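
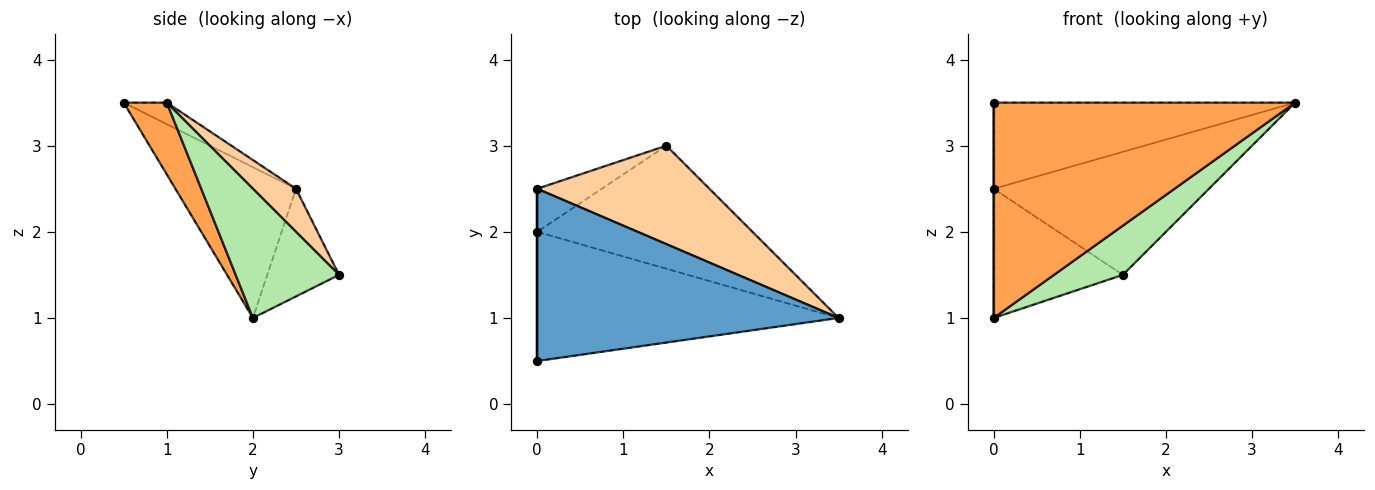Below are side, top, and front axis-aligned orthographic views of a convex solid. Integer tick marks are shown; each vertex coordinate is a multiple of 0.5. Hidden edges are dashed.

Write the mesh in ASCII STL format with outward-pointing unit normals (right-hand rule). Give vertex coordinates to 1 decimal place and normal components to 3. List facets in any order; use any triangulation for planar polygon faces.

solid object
 facet normal -0.064 0.446 0.893
  outer loop
   vertex 0.0 0.5 3.5
   vertex 3.5 1.0 3.5
   vertex 0.0 2.5 2.5
  endloop
 endfacet
 facet normal -1.000 0.000 0.000
  outer loop
   vertex 0.0 2.0 1.0
   vertex 0.0 0.5 3.5
   vertex 0.0 2.5 2.5
  endloop
 endfacet
 facet normal 0.122 -0.851 -0.511
  outer loop
   vertex 0.0 2.0 1.0
   vertex 3.5 1.0 3.5
   vertex 0.0 0.5 3.5
  endloop
 endfacet
 facet normal 0.154 0.772 0.617
  outer loop
   vertex 1.5 3.0 1.5
   vertex 0.0 2.5 2.5
   vertex 3.5 1.0 3.5
  endloop
 endfacet
 facet normal -0.466 0.839 -0.280
  outer loop
   vertex 1.5 3.0 1.5
   vertex 0.0 2.0 1.0
   vertex 0.0 2.5 2.5
  endloop
 endfacet
 facet normal 0.487 -0.324 -0.811
  outer loop
   vertex 1.5 3.0 1.5
   vertex 3.5 1.0 3.5
   vertex 0.0 2.0 1.0
  endloop
 endfacet
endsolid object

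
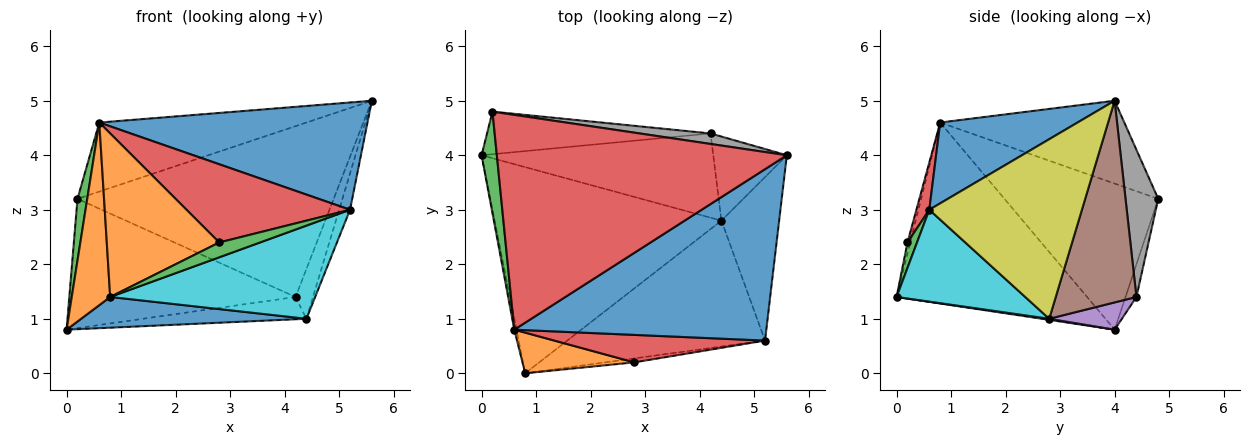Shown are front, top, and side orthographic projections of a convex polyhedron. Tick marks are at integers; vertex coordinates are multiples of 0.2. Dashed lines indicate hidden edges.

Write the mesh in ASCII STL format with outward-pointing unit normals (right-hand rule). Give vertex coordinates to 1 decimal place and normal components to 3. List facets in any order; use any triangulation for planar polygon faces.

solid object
 facet normal 0.005 -0.147 -0.989
  outer loop
   vertex 4.4 2.8 1.0
   vertex 0.8 0.0 1.4
   vertex 0.0 4.0 0.8
  endloop
 endfacet
 facet normal -0.980 -0.198 -0.012
  outer loop
   vertex 0.6 0.8 4.6
   vertex 0.0 4.0 0.8
   vertex 0.8 0.0 1.4
  endloop
 endfacet
 facet normal -0.993 -0.063 0.104
  outer loop
   vertex 0.6 0.8 4.6
   vertex 0.2 4.8 3.2
   vertex 0.0 4.0 0.8
  endloop
 endfacet
 facet normal -0.262 0.295 0.919
  outer loop
   vertex 0.6 0.8 4.6
   vertex 5.6 4.0 5.0
   vertex 0.2 4.8 3.2
  endloop
 endfacet
 facet normal 0.113 0.254 -0.961
  outer loop
   vertex 4.2 4.4 1.4
   vertex 4.4 2.8 1.0
   vertex 0.0 4.0 0.8
  endloop
 endfacet
 facet normal 0.921 0.199 -0.336
  outer loop
   vertex 4.2 4.4 1.4
   vertex 5.6 4.0 5.0
   vertex 4.4 2.8 1.0
  endloop
 endfacet
 facet normal -0.046 0.949 -0.312
  outer loop
   vertex 4.2 4.4 1.4
   vertex 0.0 4.0 0.8
   vertex 0.2 4.8 3.2
  endloop
 endfacet
 facet normal 0.126 0.990 0.061
  outer loop
   vertex 4.2 4.4 1.4
   vertex 0.2 4.8 3.2
   vertex 5.6 4.0 5.0
  endloop
 endfacet
 facet normal 0.950 0.068 -0.305
  outer loop
   vertex 5.2 0.6 3.0
   vertex 4.4 2.8 1.0
   vertex 5.6 4.0 5.0
  endloop
 endfacet
 facet normal 0.350 -0.557 -0.753
  outer loop
   vertex 5.2 0.6 3.0
   vertex 0.8 0.0 1.4
   vertex 4.4 2.8 1.0
  endloop
 endfacet
 facet normal 0.262 -0.512 0.818
  outer loop
   vertex 5.2 0.6 3.0
   vertex 5.6 4.0 5.0
   vertex 0.6 0.8 4.6
  endloop
 endfacet
 facet normal -0.024 -0.970 0.241
  outer loop
   vertex 2.8 0.2 2.4
   vertex 0.6 0.8 4.6
   vertex 0.8 0.0 1.4
  endloop
 endfacet
 facet normal 0.220 -0.943 -0.251
  outer loop
   vertex 2.8 0.2 2.4
   vertex 0.8 0.0 1.4
   vertex 5.2 0.6 3.0
  endloop
 endfacet
 facet normal 0.074 -0.941 0.331
  outer loop
   vertex 2.8 0.2 2.4
   vertex 5.2 0.6 3.0
   vertex 0.6 0.8 4.6
  endloop
 endfacet
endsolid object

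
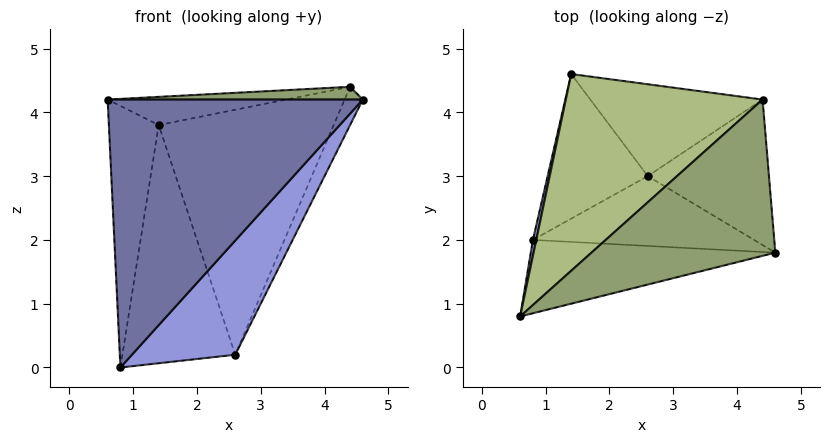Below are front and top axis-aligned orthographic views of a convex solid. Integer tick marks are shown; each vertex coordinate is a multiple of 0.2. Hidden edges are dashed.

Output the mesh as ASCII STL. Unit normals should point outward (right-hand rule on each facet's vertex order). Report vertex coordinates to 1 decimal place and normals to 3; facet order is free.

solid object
 facet normal 0.234 -0.938 -0.257
  outer loop
   vertex 0.8 2.0 0.0
   vertex 4.6 1.8 4.2
   vertex 0.6 0.8 4.2
  endloop
 endfacet
 facet normal -0.978 0.207 0.013
  outer loop
   vertex 0.8 2.0 0.0
   vertex 0.6 0.8 4.2
   vertex 1.4 4.6 3.8
  endloop
 endfacet
 facet normal 0.470 -0.753 -0.461
  outer loop
   vertex 2.6 3.0 0.2
   vertex 4.6 1.8 4.2
   vertex 0.8 2.0 0.0
  endloop
 endfacet
 facet normal -0.385 0.789 -0.479
  outer loop
   vertex 2.6 3.0 0.2
   vertex 0.8 2.0 0.0
   vertex 1.4 4.6 3.8
  endloop
 endfacet
 facet normal 0.020 -0.081 0.996
  outer loop
   vertex 4.4 4.2 4.4
   vertex 0.6 0.8 4.2
   vertex 4.6 1.8 4.2
  endloop
 endfacet
 facet normal -0.176 0.140 0.974
  outer loop
   vertex 4.4 4.2 4.4
   vertex 1.4 4.6 3.8
   vertex 0.6 0.8 4.2
  endloop
 endfacet
 facet normal 0.902 0.110 -0.418
  outer loop
   vertex 4.4 4.2 4.4
   vertex 4.6 1.8 4.2
   vertex 2.6 3.0 0.2
  endloop
 endfacet
 facet normal 0.191 0.919 -0.345
  outer loop
   vertex 4.4 4.2 4.4
   vertex 2.6 3.0 0.2
   vertex 1.4 4.6 3.8
  endloop
 endfacet
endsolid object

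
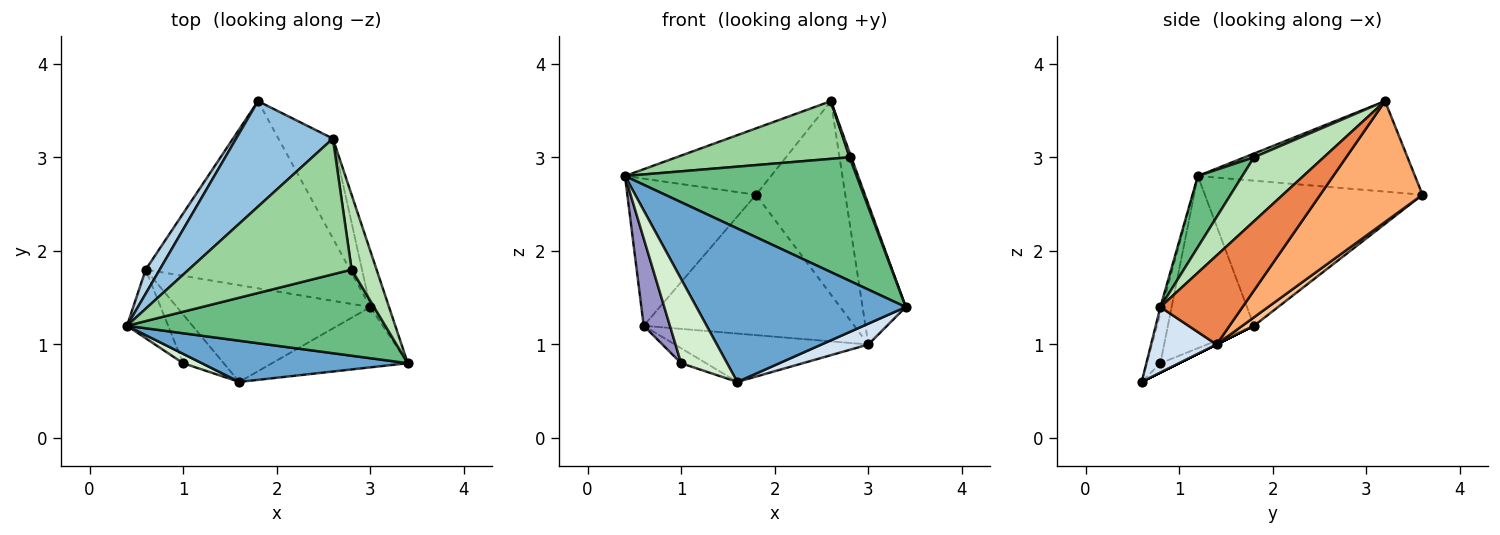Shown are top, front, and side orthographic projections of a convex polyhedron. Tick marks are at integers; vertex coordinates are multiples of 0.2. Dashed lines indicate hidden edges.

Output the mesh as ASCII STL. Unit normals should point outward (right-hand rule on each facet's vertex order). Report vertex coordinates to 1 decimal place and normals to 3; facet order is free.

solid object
 facet normal -0.008 -0.966 0.259
  outer loop
   vertex 1.6 0.6 0.6
   vertex 3.4 0.8 1.4
   vertex 0.4 1.2 2.8
  endloop
 endfacet
 facet normal -0.621 0.417 0.664
  outer loop
   vertex 2.6 3.2 3.6
   vertex 1.8 3.6 2.6
   vertex 0.4 1.2 2.8
  endloop
 endfacet
 facet normal -0.858 0.507 0.083
  outer loop
   vertex 0.6 1.8 1.2
   vertex 0.4 1.2 2.8
   vertex 1.8 3.6 2.6
  endloop
 endfacet
 facet normal 0.415 -0.297 -0.860
  outer loop
   vertex 3.0 1.4 1.0
   vertex 3.4 0.8 1.4
   vertex 1.6 0.6 0.6
  endloop
 endfacet
 facet normal 0.870 0.458 -0.183
  outer loop
   vertex 3.0 1.4 1.0
   vertex 2.6 3.2 3.6
   vertex 3.4 0.8 1.4
  endloop
 endfacet
 facet normal 0.713 0.623 -0.321
  outer loop
   vertex 3.0 1.4 1.0
   vertex 1.8 3.6 2.6
   vertex 2.6 3.2 3.6
  endloop
 endfacet
 facet normal 0.033 0.600 -0.800
  outer loop
   vertex 3.0 1.4 1.0
   vertex 0.6 1.8 1.2
   vertex 1.8 3.6 2.6
  endloop
 endfacet
 facet normal 0.000 0.447 -0.894
  outer loop
   vertex 3.0 1.4 1.0
   vertex 1.6 0.6 0.6
   vertex 0.6 1.8 1.2
  endloop
 endfacet
 facet normal 0.156 -0.810 0.565
  outer loop
   vertex 2.8 1.8 3.0
   vertex 0.4 1.2 2.8
   vertex 3.4 0.8 1.4
  endloop
 endfacet
 facet normal 0.021 -0.391 0.920
  outer loop
   vertex 2.8 1.8 3.0
   vertex 2.6 3.2 3.6
   vertex 0.4 1.2 2.8
  endloop
 endfacet
 facet normal 0.931 -0.023 0.363
  outer loop
   vertex 2.8 1.8 3.0
   vertex 3.4 0.8 1.4
   vertex 2.6 3.2 3.6
  endloop
 endfacet
 facet normal -0.282 -0.953 0.106
  outer loop
   vertex 1.0 0.8 0.8
   vertex 1.6 0.6 0.6
   vertex 0.4 1.2 2.8
  endloop
 endfacet
 facet normal -0.933 -0.284 -0.223
  outer loop
   vertex 1.0 0.8 0.8
   vertex 0.4 1.2 2.8
   vertex 0.6 1.8 1.2
  endloop
 endfacet
 facet normal -0.215 0.287 -0.933
  outer loop
   vertex 1.0 0.8 0.8
   vertex 0.6 1.8 1.2
   vertex 1.6 0.6 0.6
  endloop
 endfacet
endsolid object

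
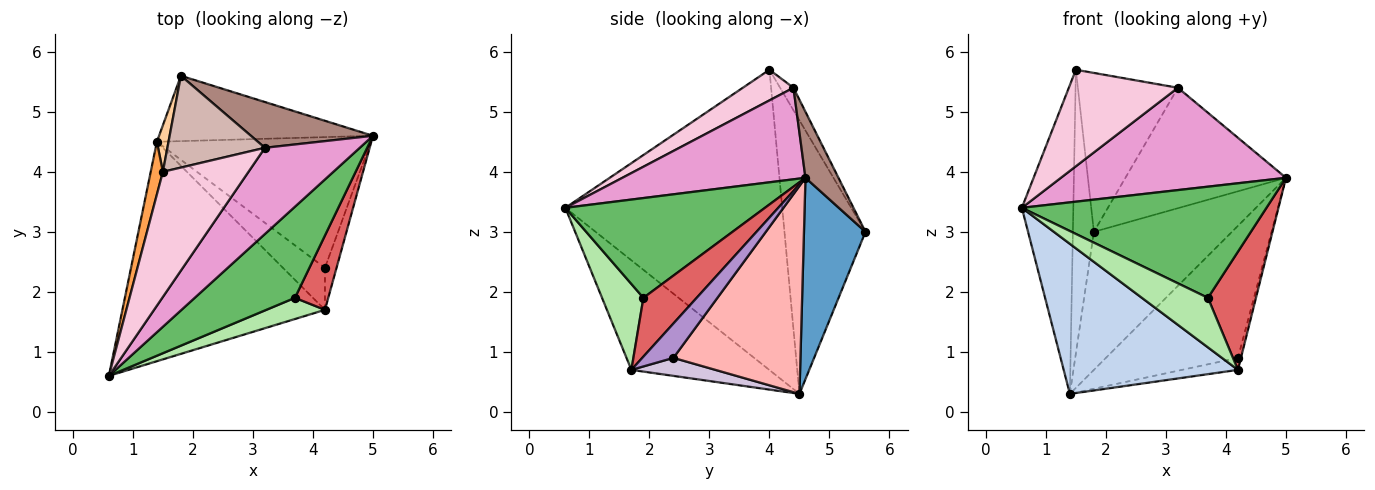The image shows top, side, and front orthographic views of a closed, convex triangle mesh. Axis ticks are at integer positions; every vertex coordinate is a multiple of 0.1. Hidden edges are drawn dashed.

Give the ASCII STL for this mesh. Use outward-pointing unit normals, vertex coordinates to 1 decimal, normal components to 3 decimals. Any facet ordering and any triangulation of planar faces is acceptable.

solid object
 facet normal 0.374 0.838 -0.397
  outer loop
   vertex 1.4 4.5 0.3
   vertex 1.8 5.6 3.0
   vertex 5.0 4.6 3.9
  endloop
 endfacet
 facet normal -0.408 -0.515 -0.754
  outer loop
   vertex 4.2 1.7 0.7
   vertex 0.6 0.6 3.4
   vertex 1.4 4.5 0.3
  endloop
 endfacet
 facet normal -0.972 0.231 0.039
  outer loop
   vertex 1.5 4.0 5.7
   vertex 1.4 4.5 0.3
   vertex 0.6 0.6 3.4
  endloop
 endfacet
 facet normal -0.967 0.251 0.041
  outer loop
   vertex 1.5 4.0 5.7
   vertex 1.8 5.6 3.0
   vertex 1.4 4.5 0.3
  endloop
 endfacet
 facet normal 0.534 -0.654 0.536
  outer loop
   vertex 3.7 1.9 1.9
   vertex 5.0 4.6 3.9
   vertex 0.6 0.6 3.4
  endloop
 endfacet
 facet normal 0.499 -0.797 0.341
  outer loop
   vertex 3.7 1.9 1.9
   vertex 0.6 0.6 3.4
   vertex 4.2 1.7 0.7
  endloop
 endfacet
 facet normal 0.685 -0.617 0.388
  outer loop
   vertex 3.7 1.9 1.9
   vertex 4.2 1.7 0.7
   vertex 5.0 4.6 3.9
  endloop
 endfacet
 facet normal 0.564 0.587 -0.581
  outer loop
   vertex 4.2 2.4 0.9
   vertex 1.4 4.5 0.3
   vertex 5.0 4.6 3.9
  endloop
 endfacet
 facet normal 0.944 0.091 -0.318
  outer loop
   vertex 4.2 2.4 0.9
   vertex 5.0 4.6 3.9
   vertex 4.2 1.7 0.7
  endloop
 endfacet
 facet normal 0.381 0.254 -0.889
  outer loop
   vertex 4.2 2.4 0.9
   vertex 4.2 1.7 0.7
   vertex 1.4 4.5 0.3
  endloop
 endfacet
 facet normal 0.189 0.918 0.349
  outer loop
   vertex 3.2 4.4 5.4
   vertex 5.0 4.6 3.9
   vertex 1.8 5.6 3.0
  endloop
 endfacet
 facet normal -0.115 0.860 0.497
  outer loop
   vertex 3.2 4.4 5.4
   vertex 1.8 5.6 3.0
   vertex 1.5 4.0 5.7
  endloop
 endfacet
 facet normal 0.528 -0.649 0.547
  outer loop
   vertex 3.2 4.4 5.4
   vertex 0.6 0.6 3.4
   vertex 5.0 4.6 3.9
  endloop
 endfacet
 facet normal 0.273 -0.588 0.762
  outer loop
   vertex 3.2 4.4 5.4
   vertex 1.5 4.0 5.7
   vertex 0.6 0.6 3.4
  endloop
 endfacet
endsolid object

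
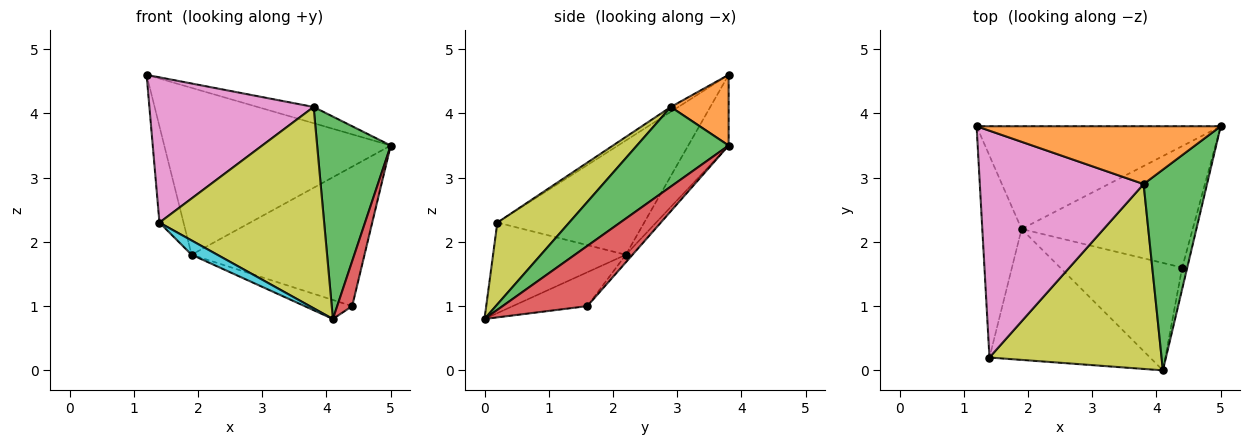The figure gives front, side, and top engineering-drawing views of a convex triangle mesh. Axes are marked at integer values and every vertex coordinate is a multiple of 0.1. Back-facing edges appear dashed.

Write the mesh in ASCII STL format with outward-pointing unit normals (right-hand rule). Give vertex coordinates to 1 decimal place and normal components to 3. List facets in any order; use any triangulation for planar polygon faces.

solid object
 facet normal -0.150 0.842 -0.519
  outer loop
   vertex 1.9 2.2 1.8
   vertex 1.2 3.8 4.6
   vertex 5.0 3.8 3.5
  endloop
 endfacet
 facet normal 0.268 0.260 0.927
  outer loop
   vertex 3.8 2.9 4.1
   vertex 5.0 3.8 3.5
   vertex 1.2 3.8 4.6
  endloop
 endfacet
 facet normal 0.663 -0.532 0.528
  outer loop
   vertex 3.8 2.9 4.1
   vertex 4.1 0.0 0.8
   vertex 5.0 3.8 3.5
  endloop
 endfacet
 facet normal 0.981 -0.174 -0.083
  outer loop
   vertex 4.4 1.6 1.0
   vertex 5.0 3.8 3.5
   vertex 4.1 0.0 0.8
  endloop
 endfacet
 facet normal -0.029 0.754 -0.656
  outer loop
   vertex 4.4 1.6 1.0
   vertex 1.9 2.2 1.8
   vertex 5.0 3.8 3.5
  endloop
 endfacet
 facet normal -0.264 0.168 -0.950
  outer loop
   vertex 4.4 1.6 1.0
   vertex 4.1 0.0 0.8
   vertex 1.9 2.2 1.8
  endloop
 endfacet
 facet normal -0.025 -0.539 0.842
  outer loop
   vertex 1.4 0.2 2.3
   vertex 3.8 2.9 4.1
   vertex 1.2 3.8 4.6
  endloop
 endfacet
 facet normal -0.935 0.153 -0.321
  outer loop
   vertex 1.4 0.2 2.3
   vertex 1.2 3.8 4.6
   vertex 1.9 2.2 1.8
  endloop
 endfacet
 facet normal 0.306 -0.701 0.644
  outer loop
   vertex 1.4 0.2 2.3
   vertex 4.1 0.0 0.8
   vertex 3.8 2.9 4.1
  endloop
 endfacet
 facet normal -0.489 -0.095 -0.867
  outer loop
   vertex 1.4 0.2 2.3
   vertex 1.9 2.2 1.8
   vertex 4.1 0.0 0.8
  endloop
 endfacet
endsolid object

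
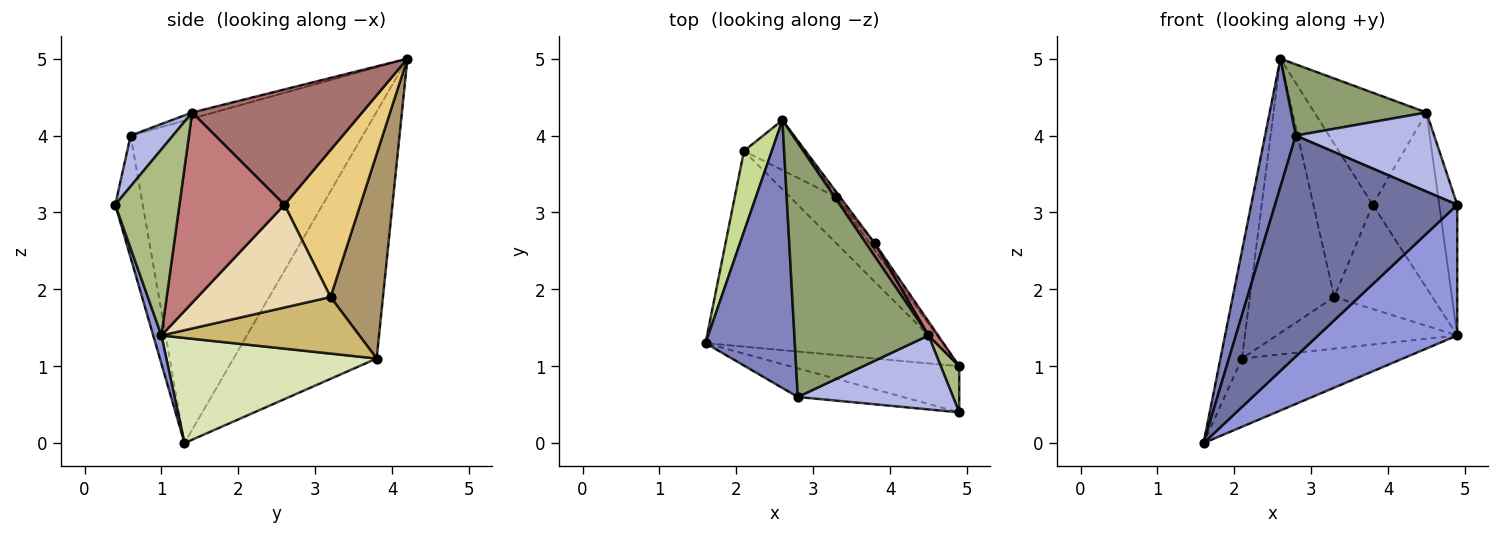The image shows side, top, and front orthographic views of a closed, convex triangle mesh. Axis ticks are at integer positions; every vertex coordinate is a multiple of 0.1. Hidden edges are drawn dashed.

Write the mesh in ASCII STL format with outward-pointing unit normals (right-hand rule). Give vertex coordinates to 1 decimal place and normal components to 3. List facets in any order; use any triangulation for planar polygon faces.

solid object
 facet normal -0.148 -0.981 -0.127
  outer loop
   vertex 2.8 0.6 4.0
   vertex 1.6 1.3 0.0
   vertex 4.9 0.4 3.1
  endloop
 endfacet
 facet normal -0.956 -0.127 0.265
  outer loop
   vertex 2.8 0.6 4.0
   vertex 2.6 4.2 5.0
   vertex 1.6 1.3 0.0
  endloop
 endfacet
 facet normal 0.055 -0.942 -0.332
  outer loop
   vertex 4.9 1.0 1.4
   vertex 4.9 0.4 3.1
   vertex 1.6 1.3 0.0
  endloop
 endfacet
 facet normal 0.218 -0.713 0.667
  outer loop
   vertex 4.5 1.4 4.3
   vertex 2.8 0.6 4.0
   vertex 4.9 0.4 3.1
  endloop
 endfacet
 facet normal -0.043 -0.270 0.962
  outer loop
   vertex 4.5 1.4 4.3
   vertex 2.6 4.2 5.0
   vertex 2.8 0.6 4.0
  endloop
 endfacet
 facet normal 0.958 0.269 0.095
  outer loop
   vertex 4.5 1.4 4.3
   vertex 4.9 0.4 3.1
   vertex 4.9 1.0 1.4
  endloop
 endfacet
 facet normal -0.983 0.148 0.111
  outer loop
   vertex 2.1 3.8 1.1
   vertex 1.6 1.3 0.0
   vertex 2.6 4.2 5.0
  endloop
 endfacet
 facet normal 0.395 0.303 -0.867
  outer loop
   vertex 2.1 3.8 1.1
   vertex 4.9 1.0 1.4
   vertex 1.6 1.3 0.0
  endloop
 endfacet
 facet normal 0.522 0.839 -0.153
  outer loop
   vertex 3.3 3.2 1.9
   vertex 2.1 3.8 1.1
   vertex 2.6 4.2 5.0
  endloop
 endfacet
 facet normal 0.633 0.577 -0.516
  outer loop
   vertex 3.3 3.2 1.9
   vertex 4.9 1.0 1.4
   vertex 2.1 3.8 1.1
  endloop
 endfacet
 facet normal 0.788 0.615 -0.021
  outer loop
   vertex 3.8 2.6 3.1
   vertex 3.3 3.2 1.9
   vertex 2.6 4.2 5.0
  endloop
 endfacet
 facet normal 0.804 0.593 -0.038
  outer loop
   vertex 3.8 2.6 3.1
   vertex 4.9 1.0 1.4
   vertex 3.3 3.2 1.9
  endloop
 endfacet
 facet normal 0.833 0.549 0.063
  outer loop
   vertex 3.8 2.6 3.1
   vertex 2.6 4.2 5.0
   vertex 4.5 1.4 4.3
  endloop
 endfacet
 facet normal 0.844 0.535 0.043
  outer loop
   vertex 3.8 2.6 3.1
   vertex 4.5 1.4 4.3
   vertex 4.9 1.0 1.4
  endloop
 endfacet
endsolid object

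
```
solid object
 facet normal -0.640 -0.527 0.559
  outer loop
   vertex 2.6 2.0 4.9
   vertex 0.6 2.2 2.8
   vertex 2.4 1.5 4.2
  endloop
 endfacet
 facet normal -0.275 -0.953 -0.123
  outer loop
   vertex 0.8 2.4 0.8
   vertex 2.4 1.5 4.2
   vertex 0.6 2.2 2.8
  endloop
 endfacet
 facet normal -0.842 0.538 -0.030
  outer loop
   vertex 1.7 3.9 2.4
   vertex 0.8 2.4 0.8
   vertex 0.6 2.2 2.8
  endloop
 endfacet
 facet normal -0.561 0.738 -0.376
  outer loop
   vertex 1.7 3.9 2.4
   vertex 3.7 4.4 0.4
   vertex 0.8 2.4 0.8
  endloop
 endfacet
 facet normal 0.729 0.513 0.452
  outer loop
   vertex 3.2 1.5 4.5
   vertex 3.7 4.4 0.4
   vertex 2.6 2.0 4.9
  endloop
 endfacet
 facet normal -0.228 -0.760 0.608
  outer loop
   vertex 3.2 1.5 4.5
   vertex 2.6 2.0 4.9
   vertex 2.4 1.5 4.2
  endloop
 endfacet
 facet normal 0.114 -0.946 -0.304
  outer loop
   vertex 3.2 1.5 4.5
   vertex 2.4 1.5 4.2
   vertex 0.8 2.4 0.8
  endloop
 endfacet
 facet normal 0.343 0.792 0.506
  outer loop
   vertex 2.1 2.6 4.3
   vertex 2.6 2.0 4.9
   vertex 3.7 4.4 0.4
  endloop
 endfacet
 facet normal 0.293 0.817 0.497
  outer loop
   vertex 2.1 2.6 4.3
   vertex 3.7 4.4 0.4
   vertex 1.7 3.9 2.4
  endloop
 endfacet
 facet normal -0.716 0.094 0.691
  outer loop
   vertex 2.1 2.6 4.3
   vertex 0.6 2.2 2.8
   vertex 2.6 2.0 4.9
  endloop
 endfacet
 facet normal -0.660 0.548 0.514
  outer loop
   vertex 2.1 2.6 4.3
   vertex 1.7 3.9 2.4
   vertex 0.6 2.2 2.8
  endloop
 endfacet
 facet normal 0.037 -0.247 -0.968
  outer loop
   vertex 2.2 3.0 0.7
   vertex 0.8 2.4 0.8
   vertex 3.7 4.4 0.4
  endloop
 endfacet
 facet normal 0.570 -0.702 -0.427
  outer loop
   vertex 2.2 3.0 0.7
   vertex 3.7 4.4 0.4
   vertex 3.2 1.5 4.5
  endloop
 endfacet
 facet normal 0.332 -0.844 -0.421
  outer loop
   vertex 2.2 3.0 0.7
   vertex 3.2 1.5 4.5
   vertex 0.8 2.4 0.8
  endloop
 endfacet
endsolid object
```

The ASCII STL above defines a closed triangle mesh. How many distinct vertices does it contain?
9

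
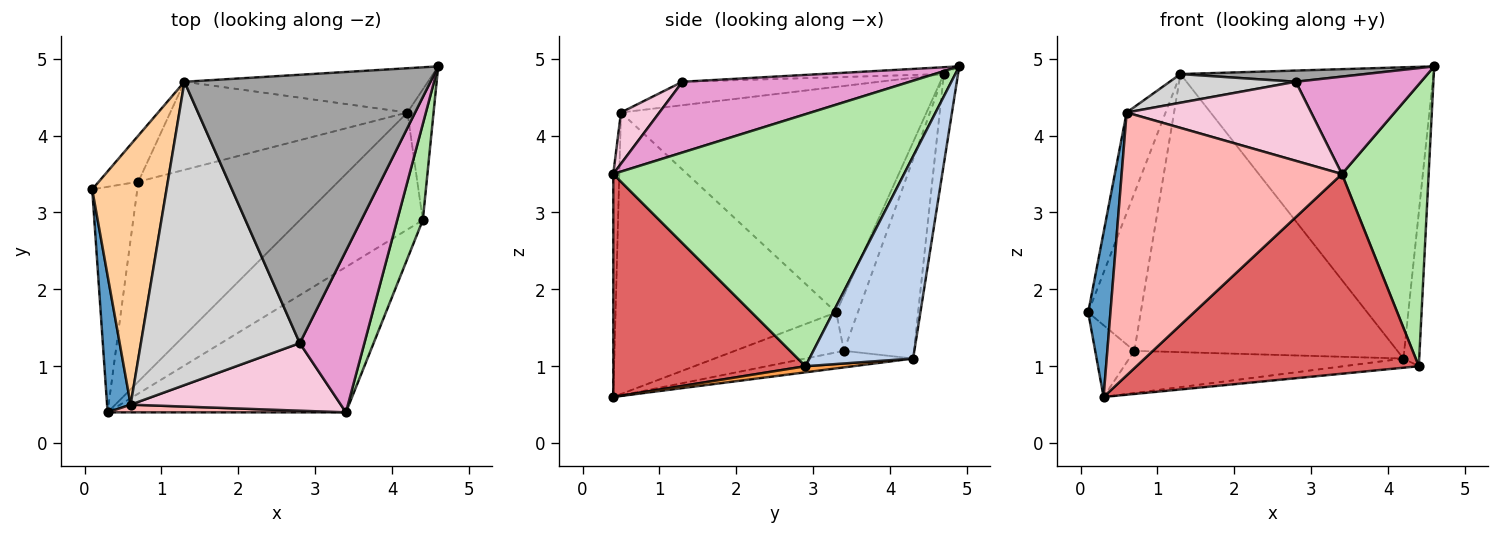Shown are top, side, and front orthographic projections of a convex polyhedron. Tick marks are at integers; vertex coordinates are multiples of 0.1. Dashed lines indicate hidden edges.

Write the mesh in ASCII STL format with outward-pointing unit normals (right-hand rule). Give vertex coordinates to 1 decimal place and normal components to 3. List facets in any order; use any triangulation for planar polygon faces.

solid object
 facet normal -0.992 -0.100 0.083
  outer loop
   vertex 0.6 0.5 4.3
   vertex 0.1 3.3 1.7
   vertex 0.3 0.4 0.6
  endloop
 endfacet
 facet normal 0.981 0.149 -0.127
  outer loop
   vertex 4.2 4.3 1.1
   vertex 4.6 4.9 4.9
   vertex 4.4 2.9 1.0
  endloop
 endfacet
 facet normal 0.049 0.078 -0.996
  outer loop
   vertex 4.2 4.3 1.1
   vertex 4.4 2.9 1.0
   vertex 0.3 0.4 0.6
  endloop
 endfacet
 facet normal -0.943 0.120 0.311
  outer loop
   vertex 1.3 4.7 4.8
   vertex 0.1 3.3 1.7
   vertex 0.6 0.5 4.3
  endloop
 endfacet
 facet normal -0.055 0.987 -0.150
  outer loop
   vertex 1.3 4.7 4.8
   vertex 4.6 4.9 4.9
   vertex 4.2 4.3 1.1
  endloop
 endfacet
 facet normal 0.954 -0.285 0.097
  outer loop
   vertex 3.4 0.4 3.5
   vertex 4.4 2.9 1.0
   vertex 4.6 4.9 4.9
  endloop
 endfacet
 facet normal 0.482 -0.708 -0.515
  outer loop
   vertex 3.4 0.4 3.5
   vertex 0.3 0.4 0.6
   vertex 4.4 2.9 1.0
  endloop
 endfacet
 facet normal -0.027 -0.999 0.029
  outer loop
   vertex 3.4 0.4 3.5
   vertex 0.6 0.5 4.3
   vertex 0.3 0.4 0.6
  endloop
 endfacet
 facet normal -0.367 0.893 -0.261
  outer loop
   vertex 0.7 3.4 1.2
   vertex 0.1 3.3 1.7
   vertex 1.3 4.7 4.8
  endloop
 endfacet
 facet normal -0.246 0.924 -0.293
  outer loop
   vertex 0.7 3.4 1.2
   vertex 1.3 4.7 4.8
   vertex 4.2 4.3 1.1
  endloop
 endfacet
 facet normal -0.645 0.232 -0.728
  outer loop
   vertex 0.7 3.4 1.2
   vertex 0.3 0.4 0.6
   vertex 0.1 3.3 1.7
  endloop
 endfacet
 facet normal -0.081 0.206 -0.975
  outer loop
   vertex 0.7 3.4 1.2
   vertex 4.2 4.3 1.1
   vertex 0.3 0.4 0.6
  endloop
 endfacet
 facet normal 0.684 -0.377 0.625
  outer loop
   vertex 2.8 1.3 4.7
   vertex 3.4 0.4 3.5
   vertex 4.6 4.9 4.9
  endloop
 endfacet
 facet normal 0.156 -0.751 0.641
  outer loop
   vertex 2.8 1.3 4.7
   vertex 0.6 0.5 4.3
   vertex 3.4 0.4 3.5
  endloop
 endfacet
 facet normal -0.028 -0.042 0.999
  outer loop
   vertex 2.8 1.3 4.7
   vertex 4.6 4.9 4.9
   vertex 1.3 4.7 4.8
  endloop
 endfacet
 facet normal -0.145 -0.093 0.985
  outer loop
   vertex 2.8 1.3 4.7
   vertex 1.3 4.7 4.8
   vertex 0.6 0.5 4.3
  endloop
 endfacet
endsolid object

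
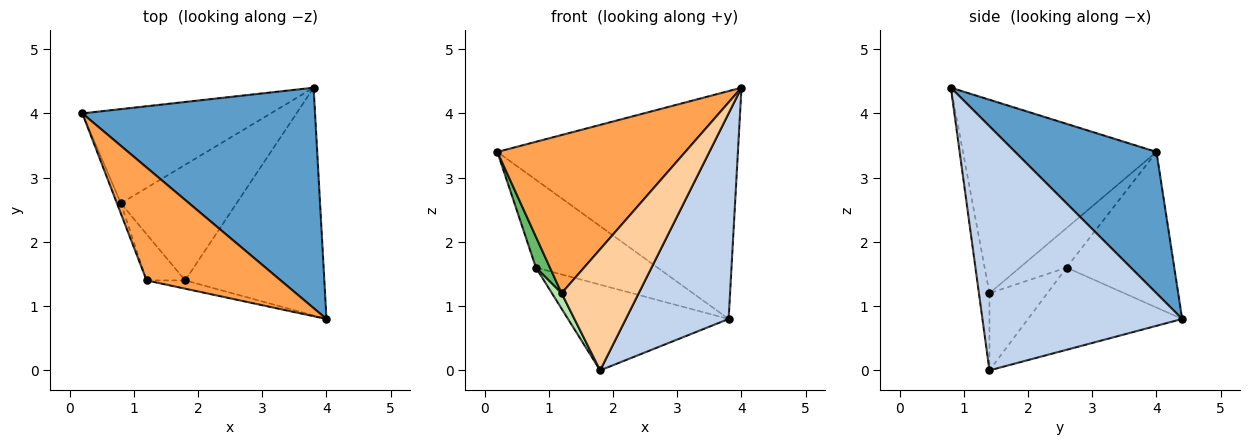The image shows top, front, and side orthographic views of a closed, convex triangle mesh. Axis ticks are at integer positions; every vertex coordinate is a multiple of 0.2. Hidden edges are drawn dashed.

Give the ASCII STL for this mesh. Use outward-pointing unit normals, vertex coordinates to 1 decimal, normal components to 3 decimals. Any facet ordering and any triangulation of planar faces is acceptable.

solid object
 facet normal 0.389 0.662 0.641
  outer loop
   vertex 3.8 4.4 0.8
   vertex 0.2 4.0 3.4
   vertex 4.0 0.8 4.4
  endloop
 endfacet
 facet normal 0.793 -0.408 -0.452
  outer loop
   vertex 1.8 1.4 0.0
   vertex 3.8 4.4 0.8
   vertex 4.0 0.8 4.4
  endloop
 endfacet
 facet normal -0.642 -0.624 0.445
  outer loop
   vertex 1.2 1.4 1.2
   vertex 4.0 0.8 4.4
   vertex 0.2 4.0 3.4
  endloop
 endfacet
 facet normal -0.135 -0.989 -0.067
  outer loop
   vertex 1.2 1.4 1.2
   vertex 1.8 1.4 0.0
   vertex 4.0 0.8 4.4
  endloop
 endfacet
 facet normal -0.953 -0.286 -0.095
  outer loop
   vertex 0.8 2.6 1.6
   vertex 1.2 1.4 1.2
   vertex 0.2 4.0 3.4
  endloop
 endfacet
 facet normal -0.885 -0.147 -0.442
  outer loop
   vertex 0.8 2.6 1.6
   vertex 1.8 1.4 0.0
   vertex 1.2 1.4 1.2
  endloop
 endfacet
 facet normal -0.517 0.584 -0.626
  outer loop
   vertex 0.8 2.6 1.6
   vertex 0.2 4.0 3.4
   vertex 3.8 4.4 0.8
  endloop
 endfacet
 facet normal -0.496 0.517 -0.698
  outer loop
   vertex 0.8 2.6 1.6
   vertex 3.8 4.4 0.8
   vertex 1.8 1.4 0.0
  endloop
 endfacet
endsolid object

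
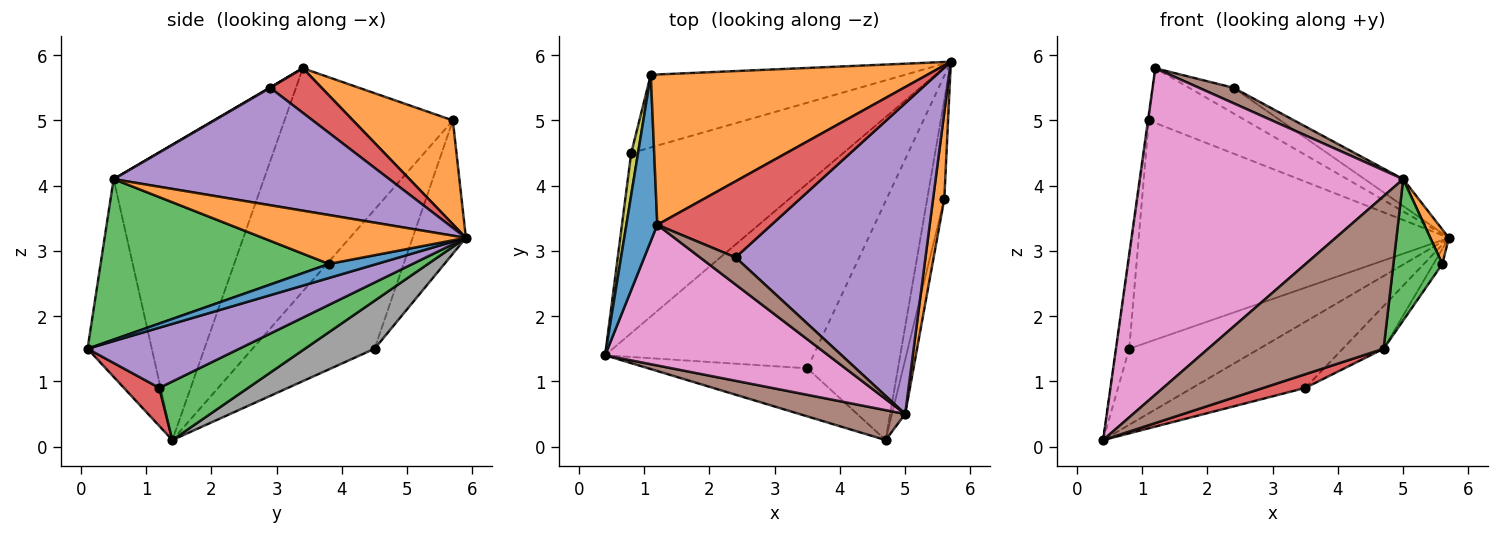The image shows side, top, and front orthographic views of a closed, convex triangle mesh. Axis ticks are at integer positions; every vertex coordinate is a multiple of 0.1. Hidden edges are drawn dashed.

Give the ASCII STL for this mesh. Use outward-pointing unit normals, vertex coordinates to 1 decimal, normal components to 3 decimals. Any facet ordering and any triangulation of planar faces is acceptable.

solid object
 facet normal -0.991 0.005 0.137
  outer loop
   vertex 1.1 5.7 5.0
   vertex 0.4 1.4 0.1
   vertex 1.2 3.4 5.8
  endloop
 endfacet
 facet normal 0.333 0.323 0.886
  outer loop
   vertex 1.1 5.7 5.0
   vertex 1.2 3.4 5.8
   vertex 5.7 5.9 3.2
  endloop
 endfacet
 facet normal 0.256 0.326 -0.910
  outer loop
   vertex 3.5 1.2 0.9
   vertex 0.4 1.4 0.1
   vertex 5.7 5.9 3.2
  endloop
 endfacet
 facet normal 0.225 -0.266 -0.937
  outer loop
   vertex 3.5 1.2 0.9
   vertex 4.7 0.1 1.5
   vertex 0.4 1.4 0.1
  endloop
 endfacet
 facet normal 0.547 0.147 -0.824
  outer loop
   vertex 3.5 1.2 0.9
   vertex 5.7 5.9 3.2
   vertex 4.7 0.1 1.5
  endloop
 endfacet
 facet normal -0.338 -0.924 0.181
  outer loop
   vertex 5.0 0.5 4.1
   vertex 0.4 1.4 0.1
   vertex 4.7 0.1 1.5
  endloop
 endfacet
 facet normal -0.464 -0.814 0.351
  outer loop
   vertex 5.0 0.5 4.1
   vertex 1.2 3.4 5.8
   vertex 0.4 1.4 0.1
  endloop
 endfacet
 facet normal 0.204 0.381 -0.902
  outer loop
   vertex 0.8 4.5 1.5
   vertex 5.7 5.9 3.2
   vertex 0.4 1.4 0.1
  endloop
 endfacet
 facet normal -0.993 0.106 0.049
  outer loop
   vertex 0.8 4.5 1.5
   vertex 0.4 1.4 0.1
   vertex 1.1 5.7 5.0
  endloop
 endfacet
 facet normal -0.161 0.938 -0.308
  outer loop
   vertex 0.8 4.5 1.5
   vertex 1.1 5.7 5.0
   vertex 5.7 5.9 3.2
  endloop
 endfacet
 facet normal 0.631 0.116 -0.767
  outer loop
   vertex 5.6 3.8 2.8
   vertex 4.7 0.1 1.5
   vertex 5.7 5.9 3.2
  endloop
 endfacet
 facet normal 0.971 -0.089 0.223
  outer loop
   vertex 5.6 3.8 2.8
   vertex 5.7 5.9 3.2
   vertex 5.0 0.5 4.1
  endloop
 endfacet
 facet normal 0.975 -0.209 -0.080
  outer loop
   vertex 5.6 3.8 2.8
   vertex 5.0 0.5 4.1
   vertex 4.7 0.1 1.5
  endloop
 endfacet
 facet normal 0.347 0.300 0.889
  outer loop
   vertex 2.4 2.9 5.5
   vertex 5.7 5.9 3.2
   vertex 1.2 3.4 5.8
  endloop
 endfacet
 facet normal 0.524 0.073 0.848
  outer loop
   vertex 2.4 2.9 5.5
   vertex 5.0 0.5 4.1
   vertex 5.7 5.9 3.2
  endloop
 endfacet
 facet normal 0.011 -0.495 0.869
  outer loop
   vertex 2.4 2.9 5.5
   vertex 1.2 3.4 5.8
   vertex 5.0 0.5 4.1
  endloop
 endfacet
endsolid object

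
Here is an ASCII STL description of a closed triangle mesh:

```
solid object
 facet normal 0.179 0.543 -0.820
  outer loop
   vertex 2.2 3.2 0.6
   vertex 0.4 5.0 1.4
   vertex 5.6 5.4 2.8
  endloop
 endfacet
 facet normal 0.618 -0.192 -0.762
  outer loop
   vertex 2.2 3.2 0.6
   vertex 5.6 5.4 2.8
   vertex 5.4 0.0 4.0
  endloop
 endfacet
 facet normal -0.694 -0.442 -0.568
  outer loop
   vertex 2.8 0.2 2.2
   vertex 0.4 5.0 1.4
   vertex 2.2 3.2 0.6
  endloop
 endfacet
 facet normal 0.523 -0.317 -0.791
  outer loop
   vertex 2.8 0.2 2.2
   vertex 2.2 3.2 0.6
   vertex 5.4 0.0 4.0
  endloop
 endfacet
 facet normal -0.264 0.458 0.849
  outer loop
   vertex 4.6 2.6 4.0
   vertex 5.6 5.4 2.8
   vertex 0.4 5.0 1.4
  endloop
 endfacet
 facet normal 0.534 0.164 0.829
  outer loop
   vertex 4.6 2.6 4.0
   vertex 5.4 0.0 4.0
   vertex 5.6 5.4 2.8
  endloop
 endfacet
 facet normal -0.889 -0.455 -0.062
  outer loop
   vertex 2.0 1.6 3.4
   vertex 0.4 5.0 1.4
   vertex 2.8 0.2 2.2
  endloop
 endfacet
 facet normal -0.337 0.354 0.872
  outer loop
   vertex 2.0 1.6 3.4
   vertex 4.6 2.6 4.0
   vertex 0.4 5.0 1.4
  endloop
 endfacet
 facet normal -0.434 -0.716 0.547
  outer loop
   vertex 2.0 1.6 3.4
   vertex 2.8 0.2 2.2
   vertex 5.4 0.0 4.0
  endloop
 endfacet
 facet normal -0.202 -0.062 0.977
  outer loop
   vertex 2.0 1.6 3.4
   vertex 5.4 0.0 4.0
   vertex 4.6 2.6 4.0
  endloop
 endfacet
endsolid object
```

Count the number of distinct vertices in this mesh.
7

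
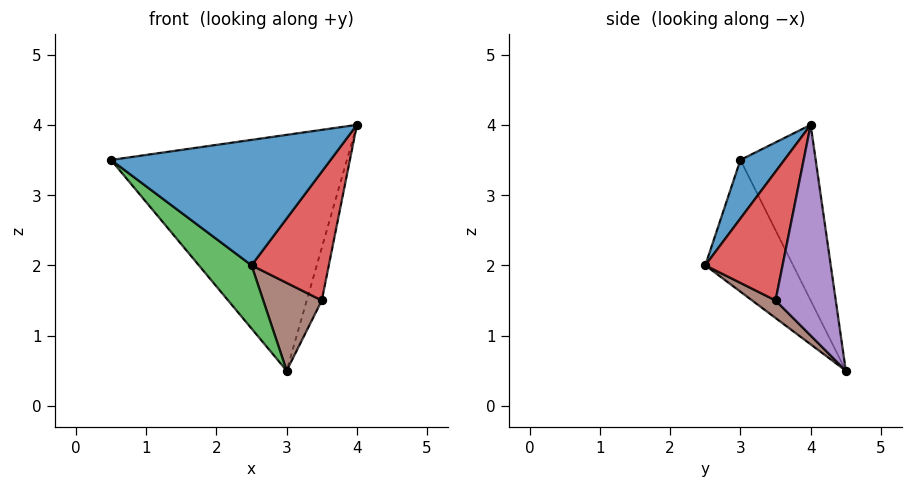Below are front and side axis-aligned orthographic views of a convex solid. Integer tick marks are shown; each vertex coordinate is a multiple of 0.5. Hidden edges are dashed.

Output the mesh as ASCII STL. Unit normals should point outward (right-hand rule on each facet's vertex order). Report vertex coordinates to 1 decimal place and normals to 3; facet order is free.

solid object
 facet normal 0.169 -0.845 0.507
  outer loop
   vertex 2.5 2.5 2.0
   vertex 4.0 4.0 4.0
   vertex 0.5 3.0 3.5
  endloop
 endfacet
 facet normal -0.297 0.930 0.218
  outer loop
   vertex 3.0 4.5 0.5
   vertex 0.5 3.0 3.5
   vertex 4.0 4.0 4.0
  endloop
 endfacet
 facet normal -0.615 -0.369 -0.697
  outer loop
   vertex 3.0 4.5 0.5
   vertex 2.5 2.5 2.0
   vertex 0.5 3.0 3.5
  endloop
 endfacet
 facet normal 0.707 -0.707 0.000
  outer loop
   vertex 3.5 3.5 1.5
   vertex 4.0 4.0 4.0
   vertex 2.5 2.5 2.0
  endloop
 endfacet
 facet normal 0.943 0.236 -0.236
  outer loop
   vertex 3.5 3.5 1.5
   vertex 3.0 4.5 0.5
   vertex 4.0 4.0 4.0
  endloop
 endfacet
 facet normal 0.248 -0.620 -0.744
  outer loop
   vertex 3.5 3.5 1.5
   vertex 2.5 2.5 2.0
   vertex 3.0 4.5 0.5
  endloop
 endfacet
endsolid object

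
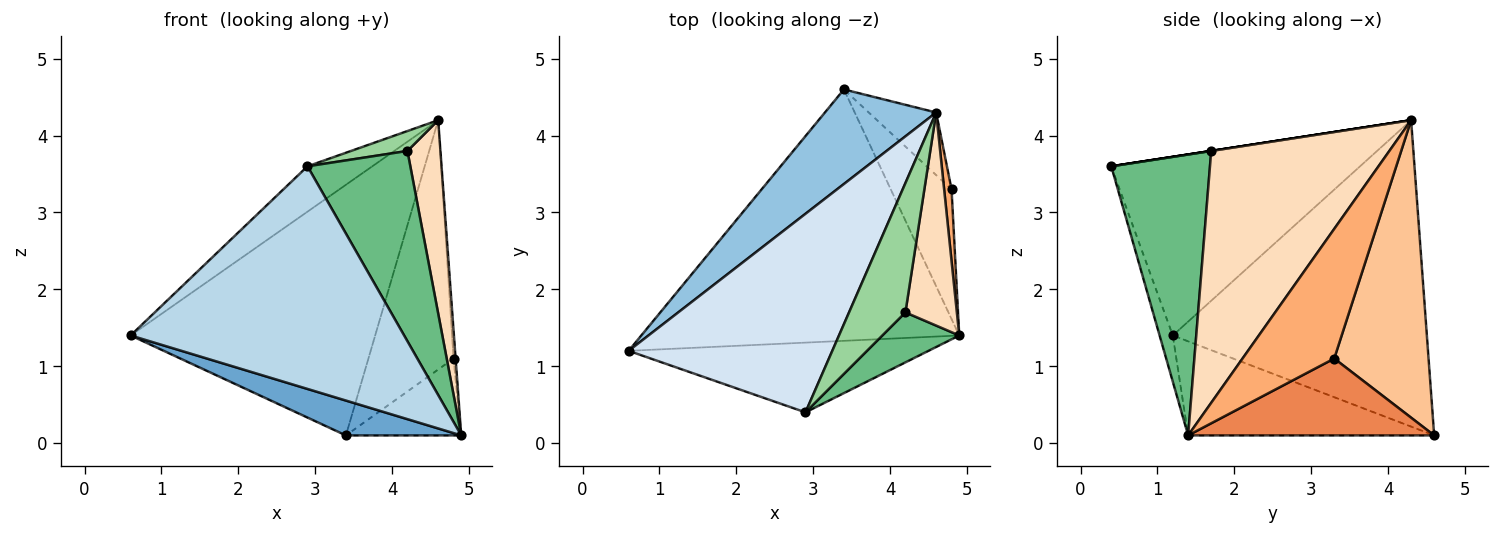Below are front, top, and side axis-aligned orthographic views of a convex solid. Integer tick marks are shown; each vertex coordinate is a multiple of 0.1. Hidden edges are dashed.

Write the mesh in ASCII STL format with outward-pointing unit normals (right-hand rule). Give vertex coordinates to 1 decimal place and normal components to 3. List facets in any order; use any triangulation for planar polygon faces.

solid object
 facet normal -0.281 -0.132 -0.951
  outer loop
   vertex 3.4 4.6 0.1
   vertex 4.9 1.4 0.1
   vertex 0.6 1.2 1.4
  endloop
 endfacet
 facet normal -0.697 0.671 0.253
  outer loop
   vertex 4.6 4.3 4.2
   vertex 3.4 4.6 0.1
   vertex 0.6 1.2 1.4
  endloop
 endfacet
 facet normal -0.046 -0.953 -0.299
  outer loop
   vertex 2.9 0.4 3.6
   vertex 0.6 1.2 1.4
   vertex 4.9 1.4 0.1
  endloop
 endfacet
 facet normal -0.650 0.169 0.741
  outer loop
   vertex 2.9 0.4 3.6
   vertex 4.6 4.3 4.2
   vertex 0.6 1.2 1.4
  endloop
 endfacet
 facet normal 0.736 0.345 -0.582
  outer loop
   vertex 4.8 3.3 1.1
   vertex 4.9 1.4 0.1
   vertex 3.4 4.6 0.1
  endloop
 endfacet
 facet normal 0.998 0.022 0.057
  outer loop
   vertex 4.8 3.3 1.1
   vertex 4.6 4.3 4.2
   vertex 4.9 1.4 0.1
  endloop
 endfacet
 facet normal 0.732 0.661 -0.166
  outer loop
   vertex 4.8 3.3 1.1
   vertex 3.4 4.6 0.1
   vertex 4.6 4.3 4.2
  endloop
 endfacet
 facet normal 0.964 -0.179 0.197
  outer loop
   vertex 4.2 1.7 3.8
   vertex 4.9 1.4 0.1
   vertex 4.6 4.3 4.2
  endloop
 endfacet
 facet normal 0.680 -0.709 0.186
  outer loop
   vertex 4.2 1.7 3.8
   vertex 2.9 0.4 3.6
   vertex 4.9 1.4 0.1
  endloop
 endfacet
 facet normal 0.000 -0.152 0.988
  outer loop
   vertex 4.2 1.7 3.8
   vertex 4.6 4.3 4.2
   vertex 2.9 0.4 3.6
  endloop
 endfacet
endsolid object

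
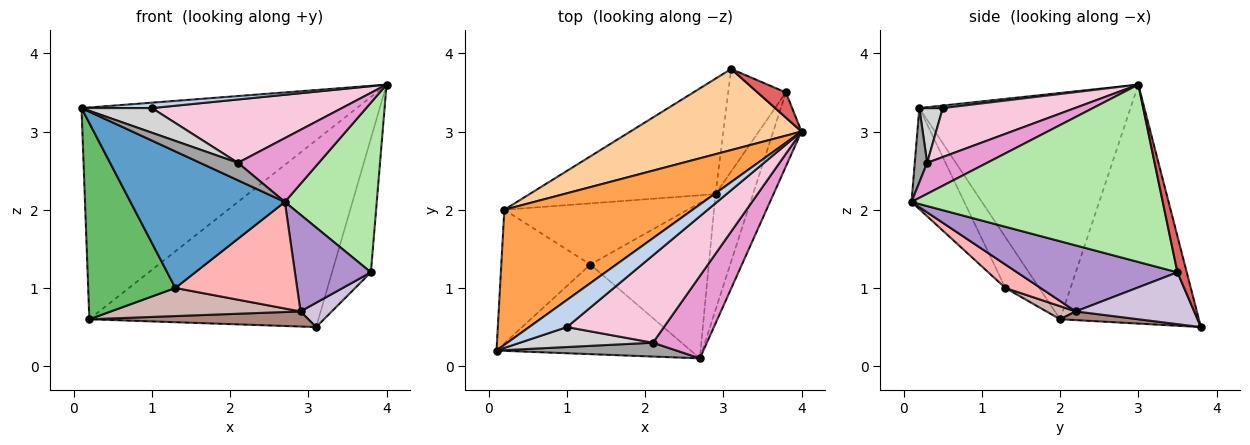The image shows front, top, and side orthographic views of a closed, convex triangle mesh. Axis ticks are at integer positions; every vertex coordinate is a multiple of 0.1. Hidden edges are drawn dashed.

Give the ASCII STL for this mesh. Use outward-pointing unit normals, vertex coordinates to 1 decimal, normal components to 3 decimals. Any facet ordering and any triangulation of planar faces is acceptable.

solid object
 facet normal -0.274 -0.804 -0.528
  outer loop
   vertex 1.3 1.3 1.0
   vertex 2.7 0.1 2.1
   vertex 0.1 0.2 3.3
  endloop
 endfacet
 facet normal 0.065 -0.196 0.978
  outer loop
   vertex 1.0 0.5 3.3
   vertex 4.0 3.0 3.6
   vertex 0.1 0.2 3.3
  endloop
 endfacet
 facet normal -0.543 0.708 0.452
  outer loop
   vertex 0.2 2.0 0.6
   vertex 0.1 0.2 3.3
   vertex 4.0 3.0 3.6
  endloop
 endfacet
 facet normal -0.486 0.802 0.348
  outer loop
   vertex 0.2 2.0 0.6
   vertex 4.0 3.0 3.6
   vertex 3.1 3.8 0.5
  endloop
 endfacet
 facet normal -0.306 -0.787 -0.536
  outer loop
   vertex 0.2 2.0 0.6
   vertex 1.3 1.3 1.0
   vertex 0.1 0.2 3.3
  endloop
 endfacet
 facet normal 0.929 -0.340 -0.148
  outer loop
   vertex 3.8 3.5 1.2
   vertex 4.0 3.0 3.6
   vertex 2.7 0.1 2.1
  endloop
 endfacet
 facet normal 0.230 0.956 0.180
  outer loop
   vertex 3.8 3.5 1.2
   vertex 3.1 3.8 0.5
   vertex 4.0 3.0 3.6
  endloop
 endfacet
 facet normal 0.161 -0.558 -0.814
  outer loop
   vertex 2.9 2.2 0.7
   vertex 2.7 0.1 2.1
   vertex 1.3 1.3 1.0
  endloop
 endfacet
 facet normal 0.804 -0.381 -0.457
  outer loop
   vertex 2.9 2.2 0.7
   vertex 3.8 3.5 1.2
   vertex 2.7 0.1 2.1
  endloop
 endfacet
 facet normal 0.658 -0.174 -0.733
  outer loop
   vertex 2.9 2.2 0.7
   vertex 3.1 3.8 0.5
   vertex 3.8 3.5 1.2
  endloop
 endfacet
 facet normal 0.046 -0.130 -0.990
  outer loop
   vertex 2.9 2.2 0.7
   vertex 0.2 2.0 0.6
   vertex 3.1 3.8 0.5
  endloop
 endfacet
 facet normal 0.064 -0.417 -0.907
  outer loop
   vertex 2.9 2.2 0.7
   vertex 1.3 1.3 1.0
   vertex 0.2 2.0 0.6
  endloop
 endfacet
 facet normal 0.414 -0.558 0.720
  outer loop
   vertex 2.1 0.3 2.6
   vertex 2.7 0.1 2.1
   vertex 4.0 3.0 3.6
  endloop
 endfacet
 facet normal 0.378 -0.544 0.749
  outer loop
   vertex 2.1 0.3 2.6
   vertex 4.0 3.0 3.6
   vertex 1.0 0.5 3.3
  endloop
 endfacet
 facet normal 0.249 -0.759 0.602
  outer loop
   vertex 2.1 0.3 2.6
   vertex 0.1 0.2 3.3
   vertex 2.7 0.1 2.1
  endloop
 endfacet
 facet normal 0.251 -0.752 0.609
  outer loop
   vertex 2.1 0.3 2.6
   vertex 1.0 0.5 3.3
   vertex 0.1 0.2 3.3
  endloop
 endfacet
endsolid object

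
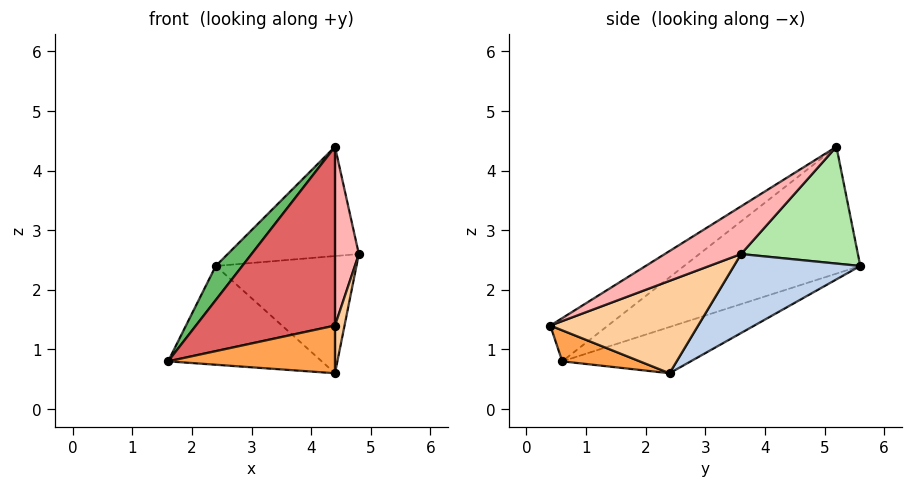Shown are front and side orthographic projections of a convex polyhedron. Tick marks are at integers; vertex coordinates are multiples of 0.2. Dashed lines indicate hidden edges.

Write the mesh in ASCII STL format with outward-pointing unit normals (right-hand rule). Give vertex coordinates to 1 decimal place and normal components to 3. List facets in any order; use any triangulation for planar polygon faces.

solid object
 facet normal -0.278 0.333 -0.901
  outer loop
   vertex 4.4 2.4 0.6
   vertex 1.6 0.6 0.8
   vertex 2.4 5.6 2.4
  endloop
 endfacet
 facet normal 0.578 0.644 -0.502
  outer loop
   vertex 4.4 2.4 0.6
   vertex 2.4 5.6 2.4
   vertex 4.8 3.6 2.6
  endloop
 endfacet
 facet normal 0.170 -0.366 -0.915
  outer loop
   vertex 4.4 0.4 1.4
   vertex 1.6 0.6 0.8
   vertex 4.4 2.4 0.6
  endloop
 endfacet
 facet normal 0.985 -0.064 -0.159
  outer loop
   vertex 4.4 0.4 1.4
   vertex 4.4 2.4 0.6
   vertex 4.8 3.6 2.6
  endloop
 endfacet
 facet normal -0.714 -0.107 0.692
  outer loop
   vertex 4.4 5.2 4.4
   vertex 2.4 5.6 2.4
   vertex 1.6 0.6 0.8
  endloop
 endfacet
 facet normal 0.591 0.664 -0.458
  outer loop
   vertex 4.4 5.2 4.4
   vertex 4.8 3.6 2.6
   vertex 2.4 5.6 2.4
  endloop
 endfacet
 facet normal -0.214 -0.518 0.828
  outer loop
   vertex 4.4 5.2 4.4
   vertex 1.6 0.6 0.8
   vertex 4.4 0.4 1.4
  endloop
 endfacet
 facet normal 0.861 -0.269 0.431
  outer loop
   vertex 4.4 5.2 4.4
   vertex 4.4 0.4 1.4
   vertex 4.8 3.6 2.6
  endloop
 endfacet
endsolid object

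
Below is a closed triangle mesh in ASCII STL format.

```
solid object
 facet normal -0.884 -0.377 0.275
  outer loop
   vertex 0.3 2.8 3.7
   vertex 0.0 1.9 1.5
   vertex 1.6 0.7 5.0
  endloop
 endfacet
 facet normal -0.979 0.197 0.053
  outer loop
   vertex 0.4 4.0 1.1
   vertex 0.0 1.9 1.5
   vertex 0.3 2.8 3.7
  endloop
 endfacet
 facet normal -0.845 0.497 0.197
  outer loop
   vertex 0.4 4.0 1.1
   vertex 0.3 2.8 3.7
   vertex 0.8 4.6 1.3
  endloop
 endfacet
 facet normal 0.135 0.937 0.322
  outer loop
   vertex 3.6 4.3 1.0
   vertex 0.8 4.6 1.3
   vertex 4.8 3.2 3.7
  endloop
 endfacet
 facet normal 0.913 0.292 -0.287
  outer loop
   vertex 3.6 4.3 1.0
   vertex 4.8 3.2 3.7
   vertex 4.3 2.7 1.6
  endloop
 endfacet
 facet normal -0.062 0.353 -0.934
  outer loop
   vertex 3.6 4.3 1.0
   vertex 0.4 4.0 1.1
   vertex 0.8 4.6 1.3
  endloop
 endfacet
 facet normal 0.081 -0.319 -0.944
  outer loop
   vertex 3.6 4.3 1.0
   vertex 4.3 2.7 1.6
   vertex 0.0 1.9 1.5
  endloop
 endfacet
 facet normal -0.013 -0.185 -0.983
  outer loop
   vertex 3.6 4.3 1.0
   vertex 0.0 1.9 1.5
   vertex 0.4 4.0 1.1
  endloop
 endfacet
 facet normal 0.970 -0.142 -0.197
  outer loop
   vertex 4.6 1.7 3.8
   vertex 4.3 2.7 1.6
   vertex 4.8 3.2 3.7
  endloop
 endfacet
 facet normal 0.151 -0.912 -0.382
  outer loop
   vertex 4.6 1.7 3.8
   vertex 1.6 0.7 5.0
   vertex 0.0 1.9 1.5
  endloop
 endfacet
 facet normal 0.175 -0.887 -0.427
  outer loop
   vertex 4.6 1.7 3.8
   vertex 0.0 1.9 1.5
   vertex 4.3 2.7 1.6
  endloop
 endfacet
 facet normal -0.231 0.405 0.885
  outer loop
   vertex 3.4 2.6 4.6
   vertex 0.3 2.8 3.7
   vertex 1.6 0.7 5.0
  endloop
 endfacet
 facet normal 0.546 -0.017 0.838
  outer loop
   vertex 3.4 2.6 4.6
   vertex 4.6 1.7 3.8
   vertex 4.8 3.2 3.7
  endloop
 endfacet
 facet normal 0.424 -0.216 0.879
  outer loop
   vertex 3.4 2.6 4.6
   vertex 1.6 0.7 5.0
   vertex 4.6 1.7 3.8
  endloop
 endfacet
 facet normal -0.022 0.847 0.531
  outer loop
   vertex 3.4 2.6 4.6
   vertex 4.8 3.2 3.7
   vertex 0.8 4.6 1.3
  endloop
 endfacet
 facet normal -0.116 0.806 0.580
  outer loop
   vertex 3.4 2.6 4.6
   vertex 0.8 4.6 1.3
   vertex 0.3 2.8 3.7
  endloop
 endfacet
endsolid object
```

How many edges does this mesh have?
24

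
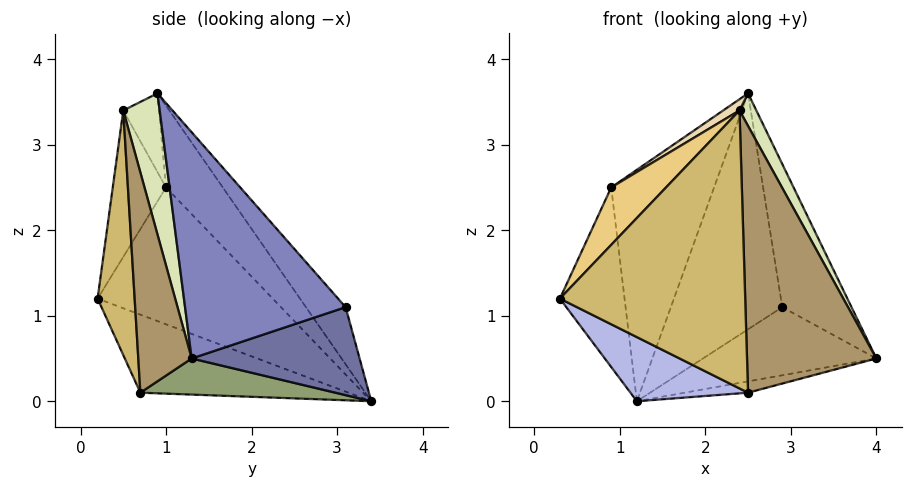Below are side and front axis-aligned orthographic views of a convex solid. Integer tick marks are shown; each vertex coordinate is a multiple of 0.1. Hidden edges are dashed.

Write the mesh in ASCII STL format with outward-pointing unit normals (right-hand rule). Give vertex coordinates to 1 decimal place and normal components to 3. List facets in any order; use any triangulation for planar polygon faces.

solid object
 facet normal 0.522 0.539 -0.660
  outer loop
   vertex 2.9 3.1 1.1
   vertex 4.0 1.3 0.5
   vertex 1.2 3.4 0.0
  endloop
 endfacet
 facet normal 0.823 0.355 0.444
  outer loop
   vertex 2.9 3.1 1.1
   vertex 2.5 0.9 3.6
   vertex 4.0 1.3 0.5
  endloop
 endfacet
 facet normal -0.265 0.744 0.613
  outer loop
   vertex 2.9 3.1 1.1
   vertex 1.2 3.4 0.0
   vertex 2.5 0.9 3.6
  endloop
 endfacet
 facet normal -0.395 -0.223 -0.891
  outer loop
   vertex 2.5 0.7 0.1
   vertex 0.3 0.2 1.2
   vertex 1.2 3.4 0.0
  endloop
 endfacet
 facet normal 0.229 0.074 -0.971
  outer loop
   vertex 2.5 0.7 0.1
   vertex 1.2 3.4 0.0
   vertex 4.0 1.3 0.5
  endloop
 endfacet
 facet normal -0.916 0.338 0.215
  outer loop
   vertex 0.9 1.0 2.5
   vertex 1.2 3.4 0.0
   vertex 0.3 0.2 1.2
  endloop
 endfacet
 facet normal -0.381 0.689 0.616
  outer loop
   vertex 0.9 1.0 2.5
   vertex 2.5 0.9 3.6
   vertex 1.2 3.4 0.0
  endloop
 endfacet
 facet normal 0.847 -0.391 0.359
  outer loop
   vertex 2.4 0.5 3.4
   vertex 4.0 1.3 0.5
   vertex 2.5 0.9 3.6
  endloop
 endfacet
 facet normal 0.381 -0.923 -0.044
  outer loop
   vertex 2.4 0.5 3.4
   vertex 2.5 0.7 0.1
   vertex 4.0 1.3 0.5
  endloop
 endfacet
 facet normal 0.196 -0.979 -0.053
  outer loop
   vertex 2.4 0.5 3.4
   vertex 0.3 0.2 1.2
   vertex 2.5 0.7 0.1
  endloop
 endfacet
 facet normal -0.554 -0.570 0.607
  outer loop
   vertex 2.4 0.5 3.4
   vertex 0.9 1.0 2.5
   vertex 0.3 0.2 1.2
  endloop
 endfacet
 facet normal -0.559 -0.255 0.789
  outer loop
   vertex 2.4 0.5 3.4
   vertex 2.5 0.9 3.6
   vertex 0.9 1.0 2.5
  endloop
 endfacet
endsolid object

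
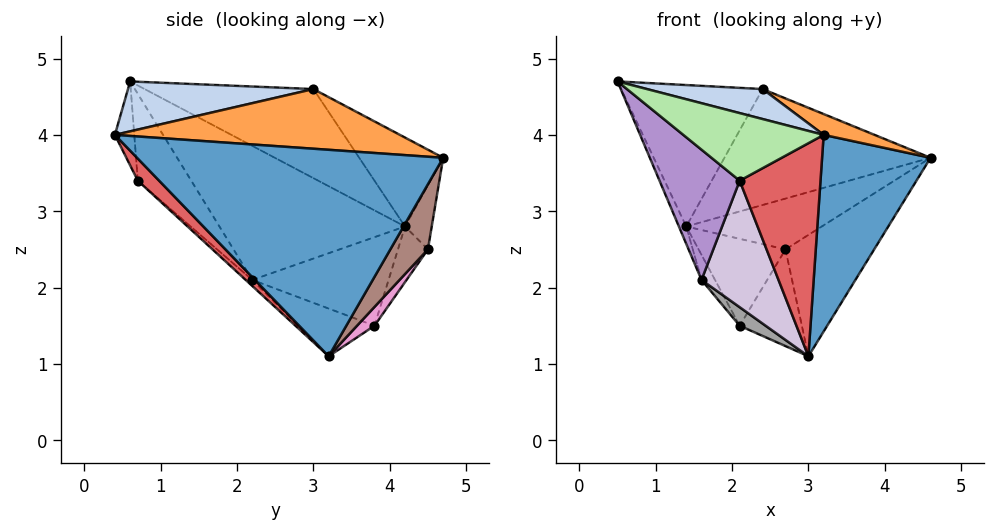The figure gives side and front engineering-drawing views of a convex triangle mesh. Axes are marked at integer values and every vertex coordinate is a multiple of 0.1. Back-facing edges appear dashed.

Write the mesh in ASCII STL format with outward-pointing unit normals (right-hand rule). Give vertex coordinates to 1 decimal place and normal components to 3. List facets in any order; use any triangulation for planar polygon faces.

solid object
 facet normal 0.879 -0.311 -0.361
  outer loop
   vertex 3.0 3.2 1.1
   vertex 4.6 4.7 3.7
   vertex 3.2 0.4 4.0
  endloop
 endfacet
 facet normal 0.238 -0.148 0.960
  outer loop
   vertex 2.4 3.0 4.6
   vertex 0.5 0.6 4.7
   vertex 3.2 0.4 4.0
  endloop
 endfacet
 facet normal 0.427 -0.076 0.901
  outer loop
   vertex 2.4 3.0 4.6
   vertex 3.2 0.4 4.0
   vertex 4.6 4.7 3.7
  endloop
 endfacet
 facet normal -0.583 0.488 0.649
  outer loop
   vertex 2.4 3.0 4.6
   vertex 1.4 4.2 2.8
   vertex 0.5 0.6 4.7
  endloop
 endfacet
 facet normal -0.291 0.714 0.637
  outer loop
   vertex 2.4 3.0 4.6
   vertex 4.6 4.7 3.7
   vertex 1.4 4.2 2.8
  endloop
 endfacet
 facet normal -0.133 -0.962 -0.238
  outer loop
   vertex 2.1 0.7 3.4
   vertex 3.2 0.4 4.0
   vertex 0.5 0.6 4.7
  endloop
 endfacet
 facet normal 0.185 -0.701 -0.689
  outer loop
   vertex 2.1 0.7 3.4
   vertex 3.0 3.2 1.1
   vertex 3.2 0.4 4.0
  endloop
 endfacet
 facet normal -0.928 0.037 -0.370
  outer loop
   vertex 1.6 2.2 2.1
   vertex 0.5 0.6 4.7
   vertex 1.4 4.2 2.8
  endloop
 endfacet
 facet normal -0.444 -0.667 -0.598
  outer loop
   vertex 1.6 2.2 2.1
   vertex 2.1 0.7 3.4
   vertex 0.5 0.6 4.7
  endloop
 endfacet
 facet normal -0.057 -0.665 -0.745
  outer loop
   vertex 1.6 2.2 2.1
   vertex 3.0 3.2 1.1
   vertex 2.1 0.7 3.4
  endloop
 endfacet
 facet normal 0.309 0.729 -0.611
  outer loop
   vertex 2.7 4.5 2.5
   vertex 4.6 4.7 3.7
   vertex 3.0 3.2 1.1
  endloop
 endfacet
 facet normal -0.192 0.971 0.141
  outer loop
   vertex 2.7 4.5 2.5
   vertex 1.4 4.2 2.8
   vertex 4.6 4.7 3.7
  endloop
 endfacet
 facet normal 0.207 0.739 -0.641
  outer loop
   vertex 2.1 3.8 1.5
   vertex 2.7 4.5 2.5
   vertex 3.0 3.2 1.1
  endloop
 endfacet
 facet normal -0.295 0.857 -0.423
  outer loop
   vertex 2.1 3.8 1.5
   vertex 1.4 4.2 2.8
   vertex 2.7 4.5 2.5
  endloop
 endfacet
 facet normal -0.491 -0.167 -0.855
  outer loop
   vertex 2.1 3.8 1.5
   vertex 3.0 3.2 1.1
   vertex 1.6 2.2 2.1
  endloop
 endfacet
 facet normal -0.866 0.086 -0.493
  outer loop
   vertex 2.1 3.8 1.5
   vertex 1.6 2.2 2.1
   vertex 1.4 4.2 2.8
  endloop
 endfacet
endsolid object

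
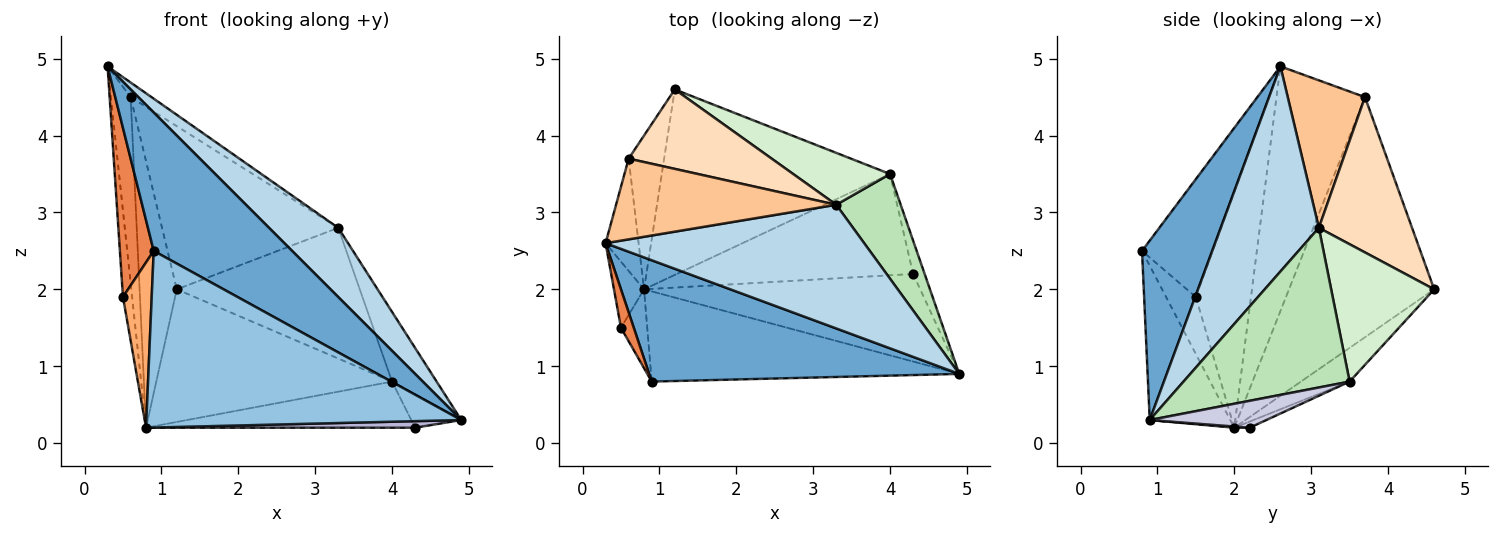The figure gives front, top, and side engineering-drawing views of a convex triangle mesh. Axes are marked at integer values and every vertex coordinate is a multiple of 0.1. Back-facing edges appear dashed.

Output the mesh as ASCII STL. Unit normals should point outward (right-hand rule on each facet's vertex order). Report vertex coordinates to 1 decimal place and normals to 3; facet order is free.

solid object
 facet normal 0.356 -0.703 0.616
  outer loop
   vertex 0.9 0.8 2.5
   vertex 4.9 0.9 0.3
   vertex 0.3 2.6 4.9
  endloop
 endfacet
 facet normal -0.222 -0.868 -0.443
  outer loop
   vertex 0.9 0.8 2.5
   vertex 0.8 2.0 0.2
   vertex 4.9 0.9 0.3
  endloop
 endfacet
 facet normal 0.569 -0.401 0.718
  outer loop
   vertex 3.3 3.1 2.8
   vertex 0.3 2.6 4.9
   vertex 4.9 0.9 0.3
  endloop
 endfacet
 facet normal -0.979 0.163 -0.125
  outer loop
   vertex 0.5 1.5 1.9
   vertex 0.3 2.6 4.9
   vertex 0.8 2.0 0.2
  endloop
 endfacet
 facet normal -0.898 -0.429 0.098
  outer loop
   vertex 0.5 1.5 1.9
   vertex 0.9 0.8 2.5
   vertex 0.3 2.6 4.9
  endloop
 endfacet
 facet normal -0.683 -0.660 -0.314
  outer loop
   vertex 0.5 1.5 1.9
   vertex 0.8 2.0 0.2
   vertex 0.9 0.8 2.5
  endloop
 endfacet
 facet normal 0.550 0.149 0.822
  outer loop
   vertex 0.6 3.7 4.5
   vertex 0.3 2.6 4.9
   vertex 3.3 3.1 2.8
  endloop
 endfacet
 facet normal 0.429 0.812 0.395
  outer loop
   vertex 0.6 3.7 4.5
   vertex 3.3 3.1 2.8
   vertex 1.2 4.6 2.0
  endloop
 endfacet
 facet normal -0.968 0.216 -0.131
  outer loop
   vertex 0.6 3.7 4.5
   vertex 0.8 2.0 0.2
   vertex 0.3 2.6 4.9
  endloop
 endfacet
 facet normal -0.959 0.246 -0.142
  outer loop
   vertex 0.6 3.7 4.5
   vertex 1.2 4.6 2.0
   vertex 0.8 2.0 0.2
  endloop
 endfacet
 facet normal 0.900 0.242 0.363
  outer loop
   vertex 4.0 3.5 0.8
   vertex 3.3 3.1 2.8
   vertex 4.9 0.9 0.3
  endloop
 endfacet
 facet normal 0.464 0.823 0.327
  outer loop
   vertex 4.0 3.5 0.8
   vertex 1.2 4.6 2.0
   vertex 3.3 3.1 2.8
  endloop
 endfacet
 facet normal -0.119 0.577 -0.808
  outer loop
   vertex 4.0 3.5 0.8
   vertex 0.8 2.0 0.2
   vertex 1.2 4.6 2.0
  endloop
 endfacet
 facet normal 0.004 -0.075 -0.997
  outer loop
   vertex 4.3 2.2 0.2
   vertex 4.9 0.9 0.3
   vertex 0.8 2.0 0.2
  endloop
 endfacet
 facet normal 0.855 0.367 -0.367
  outer loop
   vertex 4.3 2.2 0.2
   vertex 4.0 3.5 0.8
   vertex 4.9 0.9 0.3
  endloop
 endfacet
 facet normal -0.024 0.414 -0.910
  outer loop
   vertex 4.3 2.2 0.2
   vertex 0.8 2.0 0.2
   vertex 4.0 3.5 0.8
  endloop
 endfacet
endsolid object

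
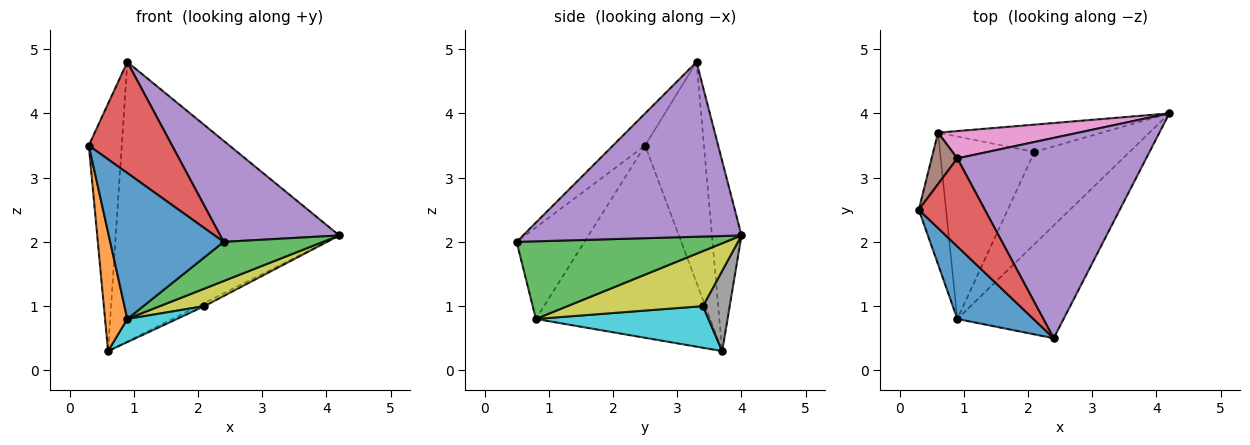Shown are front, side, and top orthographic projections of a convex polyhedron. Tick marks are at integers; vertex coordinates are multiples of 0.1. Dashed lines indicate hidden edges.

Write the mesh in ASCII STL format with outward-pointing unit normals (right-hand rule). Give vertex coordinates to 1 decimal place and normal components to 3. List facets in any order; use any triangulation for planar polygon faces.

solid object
 facet normal -0.472 -0.790 0.392
  outer loop
   vertex 0.9 0.8 0.8
   vertex 2.4 0.5 2.0
   vertex 0.3 2.5 3.5
  endloop
 endfacet
 facet normal -0.982 -0.126 -0.139
  outer loop
   vertex 0.9 0.8 0.8
   vertex 0.3 2.5 3.5
   vertex 0.6 3.7 0.3
  endloop
 endfacet
 facet normal 0.568 -0.270 -0.777
  outer loop
   vertex 0.9 0.8 0.8
   vertex 4.2 4.0 2.1
   vertex 2.4 0.5 2.0
  endloop
 endfacet
 facet normal -0.289 -0.750 0.595
  outer loop
   vertex 0.9 3.3 4.8
   vertex 0.3 2.5 3.5
   vertex 2.4 0.5 2.0
  endloop
 endfacet
 facet normal 0.637 -0.347 0.688
  outer loop
   vertex 0.9 3.3 4.8
   vertex 2.4 0.5 2.0
   vertex 4.2 4.0 2.1
  endloop
 endfacet
 facet normal -0.868 0.487 0.101
  outer loop
   vertex 0.9 3.3 4.8
   vertex 0.6 3.7 0.3
   vertex 0.3 2.5 3.5
  endloop
 endfacet
 facet normal -0.130 0.987 0.096
  outer loop
   vertex 0.9 3.3 4.8
   vertex 4.2 4.0 2.1
   vertex 0.6 3.7 0.3
  endloop
 endfacet
 facet normal 0.438 0.105 -0.893
  outer loop
   vertex 2.1 3.4 1.0
   vertex 0.6 3.7 0.3
   vertex 4.2 4.0 2.1
  endloop
 endfacet
 facet normal 0.494 -0.162 -0.854
  outer loop
   vertex 2.1 3.4 1.0
   vertex 4.2 4.0 2.1
   vertex 0.9 0.8 0.8
  endloop
 endfacet
 facet normal 0.401 -0.115 -0.909
  outer loop
   vertex 2.1 3.4 1.0
   vertex 0.9 0.8 0.8
   vertex 0.6 3.7 0.3
  endloop
 endfacet
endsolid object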